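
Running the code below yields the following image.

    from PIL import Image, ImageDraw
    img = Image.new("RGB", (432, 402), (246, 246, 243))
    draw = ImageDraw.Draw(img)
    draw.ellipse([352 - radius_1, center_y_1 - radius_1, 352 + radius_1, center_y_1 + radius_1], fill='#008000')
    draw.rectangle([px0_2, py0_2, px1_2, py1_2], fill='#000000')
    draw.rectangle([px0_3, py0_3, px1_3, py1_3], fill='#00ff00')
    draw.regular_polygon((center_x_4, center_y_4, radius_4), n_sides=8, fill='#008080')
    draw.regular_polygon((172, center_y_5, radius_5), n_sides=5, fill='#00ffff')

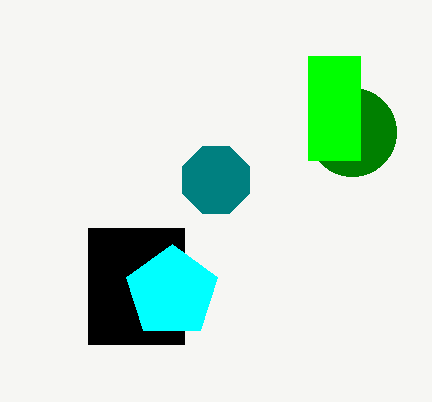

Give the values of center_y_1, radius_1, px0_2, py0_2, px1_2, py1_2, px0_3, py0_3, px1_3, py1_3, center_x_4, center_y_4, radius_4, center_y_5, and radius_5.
center_y_1 = 132
radius_1 = 44
px0_2 = 88
py0_2 = 228
px1_2 = 184
py1_2 = 344
px0_3 = 308
py0_3 = 56
px1_3 = 360
py1_3 = 160
center_x_4 = 216
center_y_4 = 180
radius_4 = 36
center_y_5 = 292
radius_5 = 48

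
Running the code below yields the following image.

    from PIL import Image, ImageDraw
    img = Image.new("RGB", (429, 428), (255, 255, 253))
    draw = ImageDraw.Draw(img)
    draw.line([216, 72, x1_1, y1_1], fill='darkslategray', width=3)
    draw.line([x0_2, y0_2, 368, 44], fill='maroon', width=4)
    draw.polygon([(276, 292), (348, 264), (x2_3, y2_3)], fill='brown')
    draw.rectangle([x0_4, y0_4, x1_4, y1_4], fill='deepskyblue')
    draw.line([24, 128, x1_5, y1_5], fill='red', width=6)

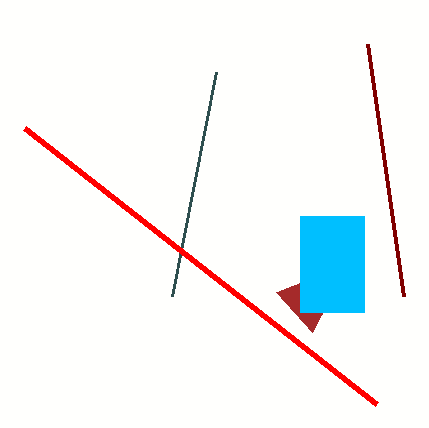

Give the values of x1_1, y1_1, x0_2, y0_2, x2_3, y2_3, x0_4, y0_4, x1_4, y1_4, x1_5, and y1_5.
x1_1 = 172, y1_1 = 296, x0_2 = 404, y0_2 = 296, x2_3 = 312, y2_3 = 332, x0_4 = 300, y0_4 = 216, x1_4 = 364, y1_4 = 312, x1_5 = 376, y1_5 = 404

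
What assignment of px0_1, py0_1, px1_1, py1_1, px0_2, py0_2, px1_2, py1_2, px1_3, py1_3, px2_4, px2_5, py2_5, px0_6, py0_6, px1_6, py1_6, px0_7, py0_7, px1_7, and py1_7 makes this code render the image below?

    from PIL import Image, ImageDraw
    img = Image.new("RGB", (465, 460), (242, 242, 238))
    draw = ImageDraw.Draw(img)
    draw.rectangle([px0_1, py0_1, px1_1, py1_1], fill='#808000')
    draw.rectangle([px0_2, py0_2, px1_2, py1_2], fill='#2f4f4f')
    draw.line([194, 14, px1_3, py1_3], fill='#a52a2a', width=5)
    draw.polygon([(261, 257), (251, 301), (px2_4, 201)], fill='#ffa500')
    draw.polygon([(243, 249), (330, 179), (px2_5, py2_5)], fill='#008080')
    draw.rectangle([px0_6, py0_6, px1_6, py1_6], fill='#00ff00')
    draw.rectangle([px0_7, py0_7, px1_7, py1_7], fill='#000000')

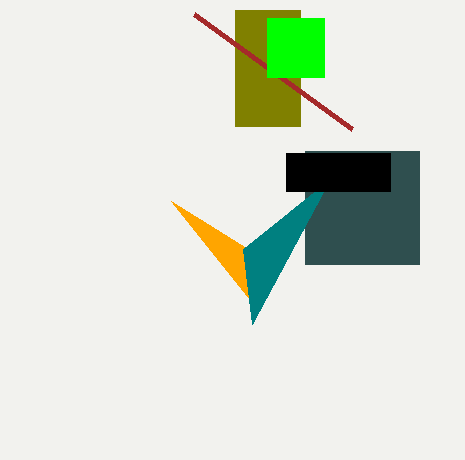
px0_1 = 235, py0_1 = 10, px1_1 = 300, py1_1 = 126, px0_2 = 305, py0_2 = 151, px1_2 = 419, py1_2 = 264, px1_3 = 352, py1_3 = 129, px2_4 = 171, px2_5 = 252, py2_5 = 324, px0_6 = 267, py0_6 = 18, px1_6 = 324, py1_6 = 77, px0_7 = 286, py0_7 = 153, px1_7 = 390, py1_7 = 191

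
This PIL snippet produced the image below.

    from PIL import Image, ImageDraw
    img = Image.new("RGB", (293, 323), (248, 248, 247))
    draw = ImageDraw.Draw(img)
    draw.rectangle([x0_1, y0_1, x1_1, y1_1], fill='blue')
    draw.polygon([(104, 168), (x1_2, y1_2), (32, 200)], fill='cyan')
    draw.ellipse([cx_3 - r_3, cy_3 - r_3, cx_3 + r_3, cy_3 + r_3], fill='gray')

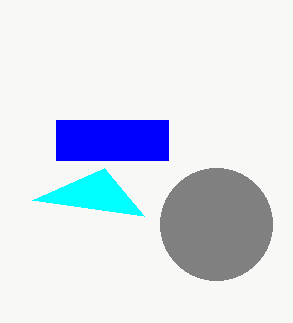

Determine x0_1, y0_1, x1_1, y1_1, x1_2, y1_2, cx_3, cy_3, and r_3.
x0_1 = 56
y0_1 = 120
x1_1 = 168
y1_1 = 160
x1_2 = 144
y1_2 = 216
cx_3 = 216
cy_3 = 224
r_3 = 56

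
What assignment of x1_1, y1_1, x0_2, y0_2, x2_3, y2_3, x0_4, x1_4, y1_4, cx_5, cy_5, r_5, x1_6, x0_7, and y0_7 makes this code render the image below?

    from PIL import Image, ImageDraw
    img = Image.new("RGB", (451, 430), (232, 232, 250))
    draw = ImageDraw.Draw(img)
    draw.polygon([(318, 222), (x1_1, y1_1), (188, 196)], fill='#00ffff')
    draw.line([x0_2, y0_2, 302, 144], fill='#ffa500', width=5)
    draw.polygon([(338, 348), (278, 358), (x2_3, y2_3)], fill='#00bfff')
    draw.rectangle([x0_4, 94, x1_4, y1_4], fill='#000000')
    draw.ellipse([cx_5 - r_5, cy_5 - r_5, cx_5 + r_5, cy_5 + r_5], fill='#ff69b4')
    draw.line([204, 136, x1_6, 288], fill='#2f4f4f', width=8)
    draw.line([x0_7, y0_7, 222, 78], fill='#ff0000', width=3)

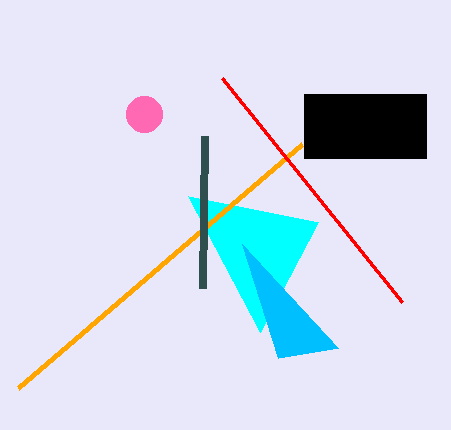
x1_1 = 260
y1_1 = 332
x0_2 = 18
y0_2 = 388
x2_3 = 242
y2_3 = 244
x0_4 = 304
x1_4 = 426
y1_4 = 158
cx_5 = 144
cy_5 = 114
r_5 = 18
x1_6 = 202
x0_7 = 402
y0_7 = 302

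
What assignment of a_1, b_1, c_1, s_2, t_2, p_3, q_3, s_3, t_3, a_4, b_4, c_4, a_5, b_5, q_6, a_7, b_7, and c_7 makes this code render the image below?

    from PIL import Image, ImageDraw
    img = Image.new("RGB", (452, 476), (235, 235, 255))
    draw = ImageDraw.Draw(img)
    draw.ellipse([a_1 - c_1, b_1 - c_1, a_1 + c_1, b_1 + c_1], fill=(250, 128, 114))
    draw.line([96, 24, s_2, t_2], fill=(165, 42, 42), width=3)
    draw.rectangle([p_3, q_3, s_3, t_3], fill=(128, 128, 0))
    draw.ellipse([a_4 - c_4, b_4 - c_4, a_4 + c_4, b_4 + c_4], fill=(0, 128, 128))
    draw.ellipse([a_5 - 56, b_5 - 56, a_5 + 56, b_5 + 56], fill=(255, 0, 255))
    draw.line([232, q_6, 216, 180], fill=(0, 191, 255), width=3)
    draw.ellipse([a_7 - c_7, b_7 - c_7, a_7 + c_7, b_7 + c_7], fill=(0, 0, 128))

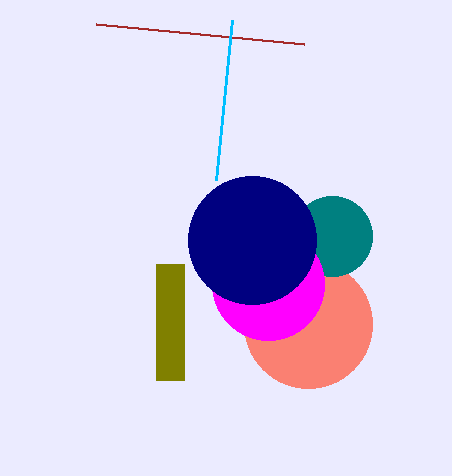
a_1 = 308
b_1 = 324
c_1 = 64
s_2 = 304
t_2 = 44
p_3 = 156
q_3 = 264
s_3 = 184
t_3 = 380
a_4 = 332
b_4 = 236
c_4 = 40
a_5 = 268
b_5 = 284
q_6 = 20
a_7 = 252
b_7 = 240
c_7 = 64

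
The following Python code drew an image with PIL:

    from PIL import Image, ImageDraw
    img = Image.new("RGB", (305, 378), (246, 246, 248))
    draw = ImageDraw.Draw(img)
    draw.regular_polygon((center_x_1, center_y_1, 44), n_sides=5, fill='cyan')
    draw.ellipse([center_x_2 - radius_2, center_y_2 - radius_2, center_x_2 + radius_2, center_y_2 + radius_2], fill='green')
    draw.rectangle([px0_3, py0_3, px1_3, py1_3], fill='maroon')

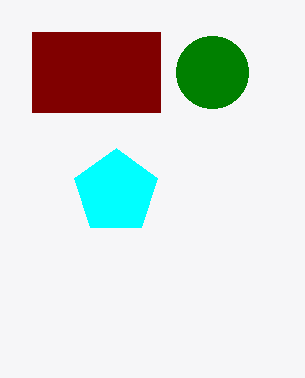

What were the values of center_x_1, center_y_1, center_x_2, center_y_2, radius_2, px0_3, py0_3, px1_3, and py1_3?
center_x_1 = 116, center_y_1 = 192, center_x_2 = 212, center_y_2 = 72, radius_2 = 36, px0_3 = 32, py0_3 = 32, px1_3 = 160, py1_3 = 112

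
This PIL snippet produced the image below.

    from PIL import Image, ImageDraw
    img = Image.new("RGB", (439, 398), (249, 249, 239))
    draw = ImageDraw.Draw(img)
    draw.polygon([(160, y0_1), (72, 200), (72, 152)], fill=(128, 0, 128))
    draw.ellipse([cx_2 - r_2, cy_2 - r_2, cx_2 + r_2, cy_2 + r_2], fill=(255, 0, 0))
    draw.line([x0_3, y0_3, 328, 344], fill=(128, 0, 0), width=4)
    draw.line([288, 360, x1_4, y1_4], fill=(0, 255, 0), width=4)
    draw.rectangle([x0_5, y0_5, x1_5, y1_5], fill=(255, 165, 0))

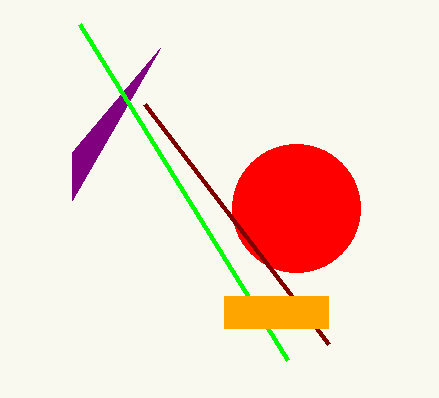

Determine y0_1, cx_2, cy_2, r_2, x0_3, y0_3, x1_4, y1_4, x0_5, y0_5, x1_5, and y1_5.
y0_1 = 48; cx_2 = 296; cy_2 = 208; r_2 = 64; x0_3 = 144; y0_3 = 104; x1_4 = 80; y1_4 = 24; x0_5 = 224; y0_5 = 296; x1_5 = 328; y1_5 = 328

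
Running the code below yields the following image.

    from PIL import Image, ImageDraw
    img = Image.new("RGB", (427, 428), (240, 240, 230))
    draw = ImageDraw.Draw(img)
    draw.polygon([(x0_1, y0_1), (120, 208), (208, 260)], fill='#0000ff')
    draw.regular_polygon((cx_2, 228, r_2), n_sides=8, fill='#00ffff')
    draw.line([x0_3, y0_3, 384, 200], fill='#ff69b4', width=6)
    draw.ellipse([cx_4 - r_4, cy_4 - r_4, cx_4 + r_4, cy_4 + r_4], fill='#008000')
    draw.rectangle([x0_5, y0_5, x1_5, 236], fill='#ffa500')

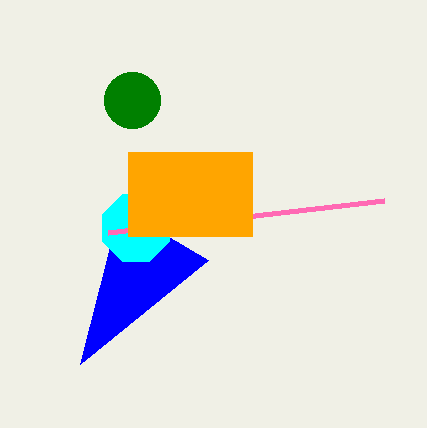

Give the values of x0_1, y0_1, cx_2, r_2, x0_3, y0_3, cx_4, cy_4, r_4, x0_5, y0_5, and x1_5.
x0_1 = 80; y0_1 = 364; cx_2 = 136; r_2 = 36; x0_3 = 108; y0_3 = 232; cx_4 = 132; cy_4 = 100; r_4 = 28; x0_5 = 128; y0_5 = 152; x1_5 = 252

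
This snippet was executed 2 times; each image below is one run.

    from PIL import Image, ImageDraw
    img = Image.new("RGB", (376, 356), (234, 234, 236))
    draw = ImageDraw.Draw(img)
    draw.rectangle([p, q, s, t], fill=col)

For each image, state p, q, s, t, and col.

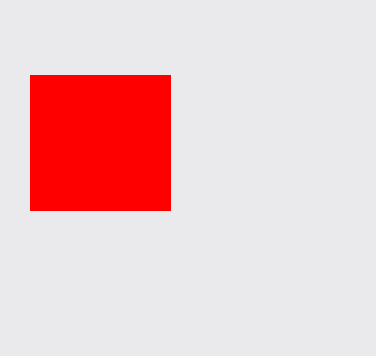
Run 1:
p = 30; q = 75; s = 170; t = 210; col = 'red'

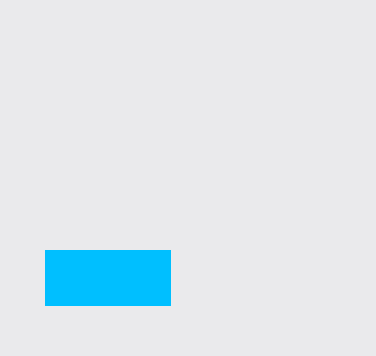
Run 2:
p = 45
q = 250
s = 170
t = 305
col = 'deepskyblue'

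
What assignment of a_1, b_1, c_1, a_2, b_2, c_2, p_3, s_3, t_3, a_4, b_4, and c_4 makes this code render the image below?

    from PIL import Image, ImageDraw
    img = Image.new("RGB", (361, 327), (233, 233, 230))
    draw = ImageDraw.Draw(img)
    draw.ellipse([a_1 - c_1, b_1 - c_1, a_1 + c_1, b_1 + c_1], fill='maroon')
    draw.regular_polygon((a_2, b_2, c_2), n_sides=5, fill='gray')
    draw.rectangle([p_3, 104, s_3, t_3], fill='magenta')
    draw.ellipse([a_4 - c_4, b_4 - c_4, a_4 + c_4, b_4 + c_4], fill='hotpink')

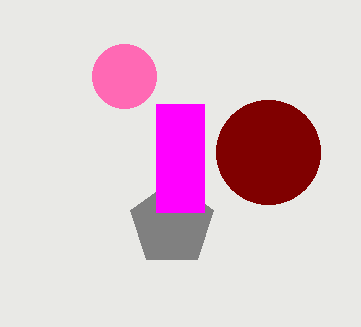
a_1 = 268
b_1 = 152
c_1 = 52
a_2 = 172
b_2 = 224
c_2 = 44
p_3 = 156
s_3 = 204
t_3 = 212
a_4 = 124
b_4 = 76
c_4 = 32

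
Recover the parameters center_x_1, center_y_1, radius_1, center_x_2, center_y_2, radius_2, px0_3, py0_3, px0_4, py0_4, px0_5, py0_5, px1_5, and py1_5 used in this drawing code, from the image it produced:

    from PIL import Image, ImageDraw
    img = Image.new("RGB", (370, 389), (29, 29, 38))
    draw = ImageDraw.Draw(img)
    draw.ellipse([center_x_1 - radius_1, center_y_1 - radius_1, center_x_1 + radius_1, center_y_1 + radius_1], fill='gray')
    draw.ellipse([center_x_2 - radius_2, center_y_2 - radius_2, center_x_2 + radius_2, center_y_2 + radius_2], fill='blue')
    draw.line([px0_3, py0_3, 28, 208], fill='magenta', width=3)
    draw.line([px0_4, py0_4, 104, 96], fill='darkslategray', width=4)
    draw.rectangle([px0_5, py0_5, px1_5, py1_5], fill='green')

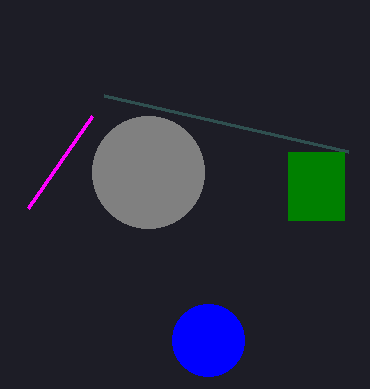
center_x_1 = 148
center_y_1 = 172
radius_1 = 56
center_x_2 = 208
center_y_2 = 340
radius_2 = 36
px0_3 = 92
py0_3 = 116
px0_4 = 348
py0_4 = 152
px0_5 = 288
py0_5 = 152
px1_5 = 344
py1_5 = 220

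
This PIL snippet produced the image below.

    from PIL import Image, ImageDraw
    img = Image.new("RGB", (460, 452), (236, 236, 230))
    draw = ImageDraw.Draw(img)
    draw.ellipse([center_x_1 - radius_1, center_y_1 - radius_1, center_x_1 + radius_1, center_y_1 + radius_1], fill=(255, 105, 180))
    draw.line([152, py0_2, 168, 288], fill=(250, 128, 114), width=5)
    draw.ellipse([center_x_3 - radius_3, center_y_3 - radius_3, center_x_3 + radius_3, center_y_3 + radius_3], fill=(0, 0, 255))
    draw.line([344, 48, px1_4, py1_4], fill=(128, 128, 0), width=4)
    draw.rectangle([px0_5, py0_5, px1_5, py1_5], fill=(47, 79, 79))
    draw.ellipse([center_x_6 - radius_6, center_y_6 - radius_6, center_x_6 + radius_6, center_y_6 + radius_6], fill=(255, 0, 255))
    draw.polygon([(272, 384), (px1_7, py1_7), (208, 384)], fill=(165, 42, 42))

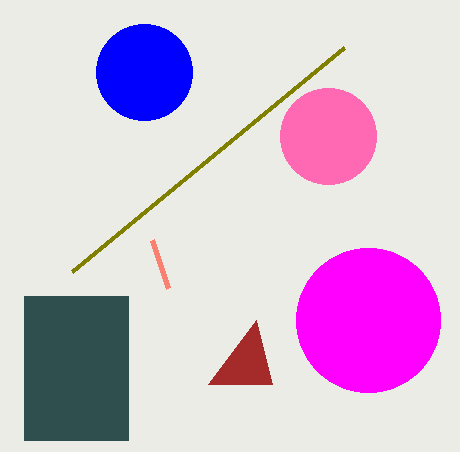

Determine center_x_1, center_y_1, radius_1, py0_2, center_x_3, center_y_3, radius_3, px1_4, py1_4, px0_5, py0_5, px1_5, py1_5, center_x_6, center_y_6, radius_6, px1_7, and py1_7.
center_x_1 = 328; center_y_1 = 136; radius_1 = 48; py0_2 = 240; center_x_3 = 144; center_y_3 = 72; radius_3 = 48; px1_4 = 72; py1_4 = 272; px0_5 = 24; py0_5 = 296; px1_5 = 128; py1_5 = 440; center_x_6 = 368; center_y_6 = 320; radius_6 = 72; px1_7 = 256; py1_7 = 320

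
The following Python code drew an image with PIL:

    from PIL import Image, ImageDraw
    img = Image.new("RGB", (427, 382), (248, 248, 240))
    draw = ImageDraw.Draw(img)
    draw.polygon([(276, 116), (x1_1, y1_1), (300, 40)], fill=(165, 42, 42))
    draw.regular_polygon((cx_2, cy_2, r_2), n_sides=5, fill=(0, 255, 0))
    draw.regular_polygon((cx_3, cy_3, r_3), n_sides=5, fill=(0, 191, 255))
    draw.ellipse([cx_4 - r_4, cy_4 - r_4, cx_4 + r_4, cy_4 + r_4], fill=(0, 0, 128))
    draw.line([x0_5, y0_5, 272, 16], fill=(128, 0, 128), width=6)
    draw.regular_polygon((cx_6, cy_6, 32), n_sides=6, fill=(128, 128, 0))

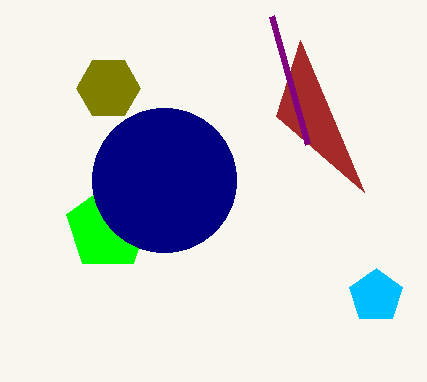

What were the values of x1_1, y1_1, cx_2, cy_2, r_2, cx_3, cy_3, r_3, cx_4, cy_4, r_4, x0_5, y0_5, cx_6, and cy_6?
x1_1 = 364; y1_1 = 192; cx_2 = 108; cy_2 = 228; r_2 = 44; cx_3 = 376; cy_3 = 296; r_3 = 28; cx_4 = 164; cy_4 = 180; r_4 = 72; x0_5 = 308; y0_5 = 144; cx_6 = 108; cy_6 = 88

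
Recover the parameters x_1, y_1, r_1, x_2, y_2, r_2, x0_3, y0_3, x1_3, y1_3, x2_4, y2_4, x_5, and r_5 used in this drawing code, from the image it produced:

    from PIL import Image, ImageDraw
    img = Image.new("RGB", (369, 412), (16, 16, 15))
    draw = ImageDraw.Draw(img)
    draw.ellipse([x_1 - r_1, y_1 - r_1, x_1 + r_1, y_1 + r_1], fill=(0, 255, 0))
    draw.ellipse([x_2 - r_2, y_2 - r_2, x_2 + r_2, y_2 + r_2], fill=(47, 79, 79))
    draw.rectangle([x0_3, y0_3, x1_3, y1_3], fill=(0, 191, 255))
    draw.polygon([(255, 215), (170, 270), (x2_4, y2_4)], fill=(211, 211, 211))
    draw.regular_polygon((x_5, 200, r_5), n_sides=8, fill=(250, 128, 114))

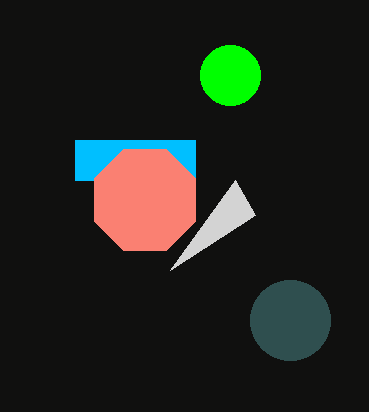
x_1 = 230
y_1 = 75
r_1 = 30
x_2 = 290
y_2 = 320
r_2 = 40
x0_3 = 75
y0_3 = 140
x1_3 = 195
y1_3 = 180
x2_4 = 235
y2_4 = 180
x_5 = 145
r_5 = 55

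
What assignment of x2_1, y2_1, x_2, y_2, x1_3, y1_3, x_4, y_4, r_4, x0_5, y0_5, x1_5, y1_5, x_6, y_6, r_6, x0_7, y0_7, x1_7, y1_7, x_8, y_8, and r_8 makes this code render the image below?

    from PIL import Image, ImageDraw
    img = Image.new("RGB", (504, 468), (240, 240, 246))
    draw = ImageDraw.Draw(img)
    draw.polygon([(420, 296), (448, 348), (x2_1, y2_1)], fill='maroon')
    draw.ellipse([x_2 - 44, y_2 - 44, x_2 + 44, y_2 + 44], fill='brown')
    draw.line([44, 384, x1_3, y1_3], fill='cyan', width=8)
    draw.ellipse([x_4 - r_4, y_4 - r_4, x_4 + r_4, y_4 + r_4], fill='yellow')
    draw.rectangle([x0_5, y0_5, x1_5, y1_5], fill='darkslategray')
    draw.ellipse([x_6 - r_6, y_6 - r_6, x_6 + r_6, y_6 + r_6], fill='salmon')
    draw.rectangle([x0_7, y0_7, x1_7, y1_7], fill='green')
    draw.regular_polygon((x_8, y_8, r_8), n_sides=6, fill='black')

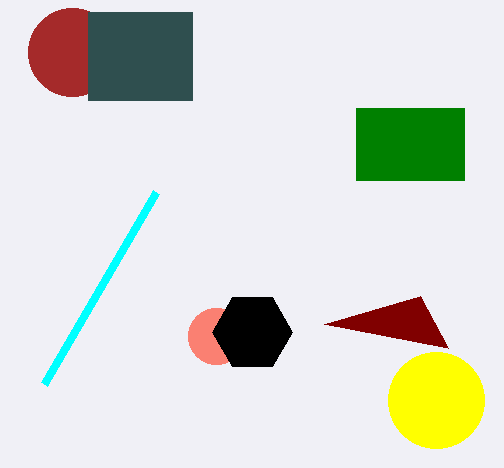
x2_1 = 324
y2_1 = 324
x_2 = 72
y_2 = 52
x1_3 = 156
y1_3 = 192
x_4 = 436
y_4 = 400
r_4 = 48
x0_5 = 88
y0_5 = 12
x1_5 = 192
y1_5 = 100
x_6 = 216
y_6 = 336
r_6 = 28
x0_7 = 356
y0_7 = 108
x1_7 = 464
y1_7 = 180
x_8 = 252
y_8 = 332
r_8 = 40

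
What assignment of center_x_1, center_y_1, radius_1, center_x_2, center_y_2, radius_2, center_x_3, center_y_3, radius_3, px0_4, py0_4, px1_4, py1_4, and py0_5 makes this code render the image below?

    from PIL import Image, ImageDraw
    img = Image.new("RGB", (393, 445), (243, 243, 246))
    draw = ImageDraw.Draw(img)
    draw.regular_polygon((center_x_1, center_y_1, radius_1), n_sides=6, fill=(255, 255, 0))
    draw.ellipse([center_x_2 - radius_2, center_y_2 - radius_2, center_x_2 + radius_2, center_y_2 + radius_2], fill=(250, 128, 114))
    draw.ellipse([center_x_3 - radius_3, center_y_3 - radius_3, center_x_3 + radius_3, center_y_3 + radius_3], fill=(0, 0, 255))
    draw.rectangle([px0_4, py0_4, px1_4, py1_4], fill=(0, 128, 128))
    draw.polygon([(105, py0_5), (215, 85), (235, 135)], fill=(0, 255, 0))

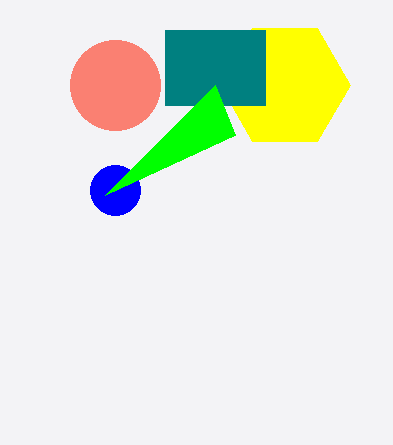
center_x_1 = 285; center_y_1 = 85; radius_1 = 65; center_x_2 = 115; center_y_2 = 85; radius_2 = 45; center_x_3 = 115; center_y_3 = 190; radius_3 = 25; px0_4 = 165; py0_4 = 30; px1_4 = 265; py1_4 = 105; py0_5 = 195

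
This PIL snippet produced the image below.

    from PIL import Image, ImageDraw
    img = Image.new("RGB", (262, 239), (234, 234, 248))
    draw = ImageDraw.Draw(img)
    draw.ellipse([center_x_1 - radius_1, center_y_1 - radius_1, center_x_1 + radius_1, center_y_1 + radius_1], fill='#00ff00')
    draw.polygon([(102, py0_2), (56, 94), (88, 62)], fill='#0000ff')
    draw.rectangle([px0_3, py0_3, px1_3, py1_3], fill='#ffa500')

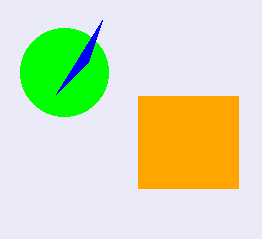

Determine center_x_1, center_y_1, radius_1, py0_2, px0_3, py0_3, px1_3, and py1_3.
center_x_1 = 64, center_y_1 = 72, radius_1 = 44, py0_2 = 20, px0_3 = 138, py0_3 = 96, px1_3 = 238, py1_3 = 188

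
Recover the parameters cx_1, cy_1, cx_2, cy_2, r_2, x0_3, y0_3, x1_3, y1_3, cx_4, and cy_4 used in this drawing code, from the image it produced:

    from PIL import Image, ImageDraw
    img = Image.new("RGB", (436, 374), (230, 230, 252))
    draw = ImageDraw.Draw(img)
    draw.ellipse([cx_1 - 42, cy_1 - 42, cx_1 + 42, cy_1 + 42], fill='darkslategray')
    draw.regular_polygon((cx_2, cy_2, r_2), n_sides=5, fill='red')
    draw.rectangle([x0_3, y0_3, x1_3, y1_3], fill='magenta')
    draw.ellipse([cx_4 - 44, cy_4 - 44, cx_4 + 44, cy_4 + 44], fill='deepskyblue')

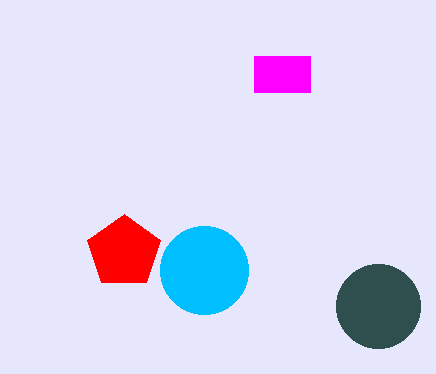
cx_1 = 378, cy_1 = 306, cx_2 = 124, cy_2 = 252, r_2 = 38, x0_3 = 254, y0_3 = 56, x1_3 = 310, y1_3 = 92, cx_4 = 204, cy_4 = 270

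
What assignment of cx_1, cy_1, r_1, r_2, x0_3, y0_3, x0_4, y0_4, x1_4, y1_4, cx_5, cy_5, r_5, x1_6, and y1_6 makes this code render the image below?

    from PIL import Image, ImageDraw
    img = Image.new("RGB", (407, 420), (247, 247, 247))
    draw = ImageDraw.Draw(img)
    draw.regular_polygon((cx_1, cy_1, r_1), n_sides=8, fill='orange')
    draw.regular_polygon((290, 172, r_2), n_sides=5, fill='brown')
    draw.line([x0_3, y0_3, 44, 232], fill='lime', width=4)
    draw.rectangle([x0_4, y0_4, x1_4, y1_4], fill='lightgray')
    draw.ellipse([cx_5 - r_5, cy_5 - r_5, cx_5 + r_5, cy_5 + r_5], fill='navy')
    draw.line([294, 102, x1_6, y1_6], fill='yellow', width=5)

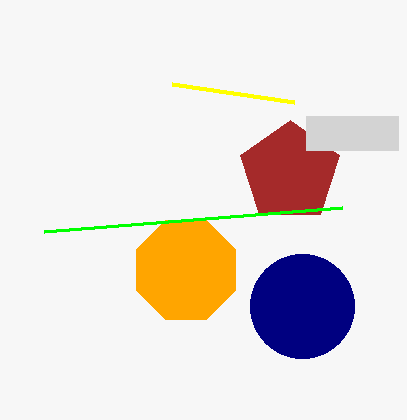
cx_1 = 186
cy_1 = 270
r_1 = 54
r_2 = 52
x0_3 = 342
y0_3 = 208
x0_4 = 306
y0_4 = 116
x1_4 = 398
y1_4 = 150
cx_5 = 302
cy_5 = 306
r_5 = 52
x1_6 = 172
y1_6 = 84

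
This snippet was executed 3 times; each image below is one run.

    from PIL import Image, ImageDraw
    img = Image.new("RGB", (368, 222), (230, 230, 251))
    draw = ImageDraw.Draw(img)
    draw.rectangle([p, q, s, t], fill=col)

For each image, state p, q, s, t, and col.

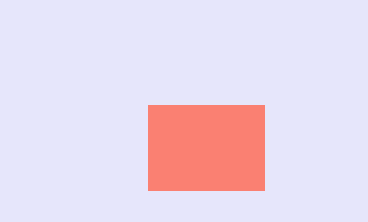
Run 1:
p = 148, q = 105, s = 264, t = 190, col = 'salmon'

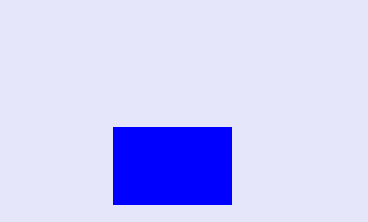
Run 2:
p = 113
q = 127
s = 231
t = 204
col = 'blue'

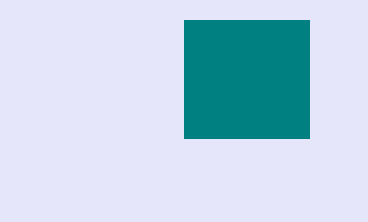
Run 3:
p = 184, q = 20, s = 309, t = 138, col = 'teal'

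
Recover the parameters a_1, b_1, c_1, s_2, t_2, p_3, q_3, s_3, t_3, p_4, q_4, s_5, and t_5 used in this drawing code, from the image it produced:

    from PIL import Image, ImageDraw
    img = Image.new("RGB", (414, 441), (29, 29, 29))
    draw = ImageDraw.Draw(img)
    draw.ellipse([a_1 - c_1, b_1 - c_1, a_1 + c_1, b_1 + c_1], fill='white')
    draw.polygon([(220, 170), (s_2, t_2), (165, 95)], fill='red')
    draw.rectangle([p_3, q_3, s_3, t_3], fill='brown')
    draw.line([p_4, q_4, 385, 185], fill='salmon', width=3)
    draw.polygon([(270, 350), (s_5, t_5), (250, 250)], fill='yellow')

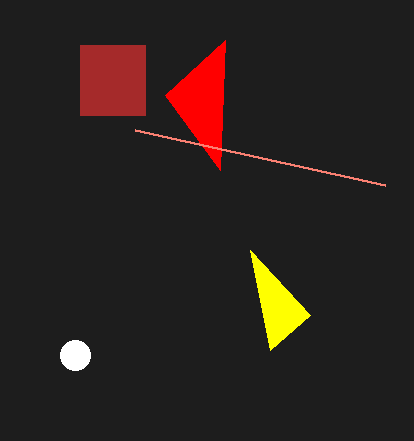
a_1 = 75
b_1 = 355
c_1 = 15
s_2 = 225
t_2 = 40
p_3 = 80
q_3 = 45
s_3 = 145
t_3 = 115
p_4 = 135
q_4 = 130
s_5 = 310
t_5 = 315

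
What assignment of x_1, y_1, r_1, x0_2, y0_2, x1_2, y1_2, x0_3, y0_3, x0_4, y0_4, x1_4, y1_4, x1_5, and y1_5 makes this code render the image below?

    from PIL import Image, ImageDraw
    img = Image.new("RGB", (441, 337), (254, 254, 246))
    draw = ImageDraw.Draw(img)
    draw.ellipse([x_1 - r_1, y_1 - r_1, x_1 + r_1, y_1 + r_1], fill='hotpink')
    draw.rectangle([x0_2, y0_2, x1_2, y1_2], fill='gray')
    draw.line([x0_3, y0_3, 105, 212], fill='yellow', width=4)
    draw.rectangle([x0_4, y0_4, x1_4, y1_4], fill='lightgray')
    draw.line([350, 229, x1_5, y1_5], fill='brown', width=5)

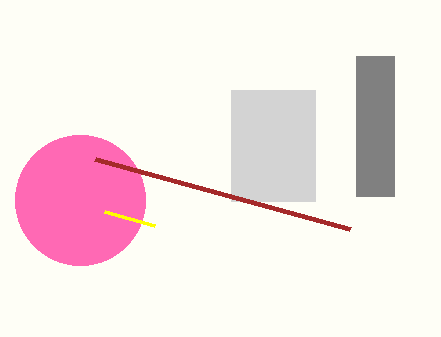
x_1 = 80; y_1 = 200; r_1 = 65; x0_2 = 356; y0_2 = 56; x1_2 = 394; y1_2 = 196; x0_3 = 155; y0_3 = 226; x0_4 = 231; y0_4 = 90; x1_4 = 315; y1_4 = 201; x1_5 = 95; y1_5 = 159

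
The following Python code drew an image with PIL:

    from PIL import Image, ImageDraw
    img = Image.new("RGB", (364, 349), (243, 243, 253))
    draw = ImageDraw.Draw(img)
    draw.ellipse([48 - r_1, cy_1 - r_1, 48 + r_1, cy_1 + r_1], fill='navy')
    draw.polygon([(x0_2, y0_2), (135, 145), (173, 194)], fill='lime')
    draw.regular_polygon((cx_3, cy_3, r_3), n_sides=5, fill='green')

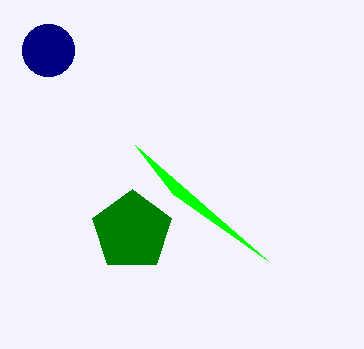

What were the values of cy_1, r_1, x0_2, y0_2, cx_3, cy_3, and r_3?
cy_1 = 50
r_1 = 26
x0_2 = 267
y0_2 = 260
cx_3 = 132
cy_3 = 231
r_3 = 42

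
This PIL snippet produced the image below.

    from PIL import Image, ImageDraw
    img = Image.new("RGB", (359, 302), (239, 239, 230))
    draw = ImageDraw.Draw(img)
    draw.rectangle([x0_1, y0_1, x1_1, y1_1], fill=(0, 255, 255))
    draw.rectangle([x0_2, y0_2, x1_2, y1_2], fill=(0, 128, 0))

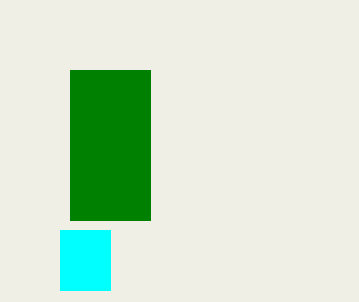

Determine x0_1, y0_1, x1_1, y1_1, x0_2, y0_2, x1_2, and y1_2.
x0_1 = 60
y0_1 = 230
x1_1 = 110
y1_1 = 290
x0_2 = 70
y0_2 = 70
x1_2 = 150
y1_2 = 220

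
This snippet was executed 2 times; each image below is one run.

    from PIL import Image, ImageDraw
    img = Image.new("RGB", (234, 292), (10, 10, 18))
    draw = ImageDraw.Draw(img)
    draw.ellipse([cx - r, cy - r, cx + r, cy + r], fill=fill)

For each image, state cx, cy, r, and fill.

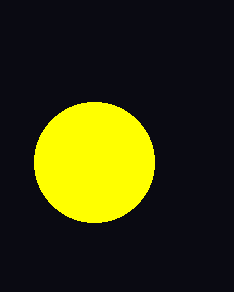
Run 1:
cx = 94; cy = 162; r = 60; fill = 'yellow'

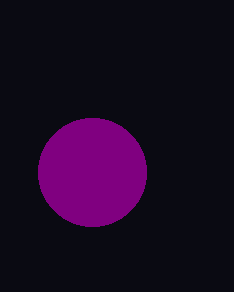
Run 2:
cx = 92; cy = 172; r = 54; fill = 'purple'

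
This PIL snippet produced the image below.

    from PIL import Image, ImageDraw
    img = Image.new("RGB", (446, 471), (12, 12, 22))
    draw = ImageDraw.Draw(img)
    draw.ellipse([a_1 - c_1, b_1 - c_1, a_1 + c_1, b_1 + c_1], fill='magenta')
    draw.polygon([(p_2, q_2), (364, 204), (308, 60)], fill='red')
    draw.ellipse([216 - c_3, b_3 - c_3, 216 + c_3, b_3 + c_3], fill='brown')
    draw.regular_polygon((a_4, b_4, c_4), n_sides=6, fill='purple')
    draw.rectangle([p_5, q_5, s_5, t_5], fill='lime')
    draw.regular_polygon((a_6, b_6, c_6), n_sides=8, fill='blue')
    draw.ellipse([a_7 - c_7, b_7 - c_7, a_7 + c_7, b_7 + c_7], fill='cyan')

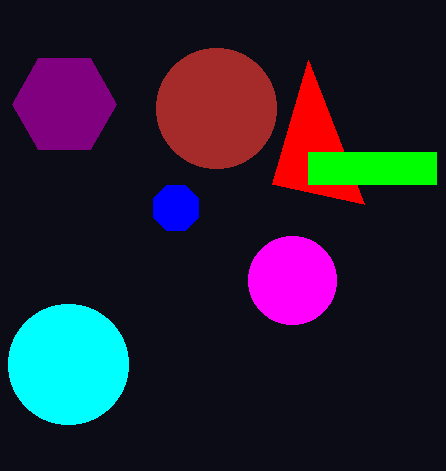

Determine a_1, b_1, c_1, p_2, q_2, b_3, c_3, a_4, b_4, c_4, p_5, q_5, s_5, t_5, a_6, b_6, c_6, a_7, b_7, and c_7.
a_1 = 292; b_1 = 280; c_1 = 44; p_2 = 272; q_2 = 184; b_3 = 108; c_3 = 60; a_4 = 64; b_4 = 104; c_4 = 52; p_5 = 308; q_5 = 152; s_5 = 436; t_5 = 184; a_6 = 176; b_6 = 208; c_6 = 24; a_7 = 68; b_7 = 364; c_7 = 60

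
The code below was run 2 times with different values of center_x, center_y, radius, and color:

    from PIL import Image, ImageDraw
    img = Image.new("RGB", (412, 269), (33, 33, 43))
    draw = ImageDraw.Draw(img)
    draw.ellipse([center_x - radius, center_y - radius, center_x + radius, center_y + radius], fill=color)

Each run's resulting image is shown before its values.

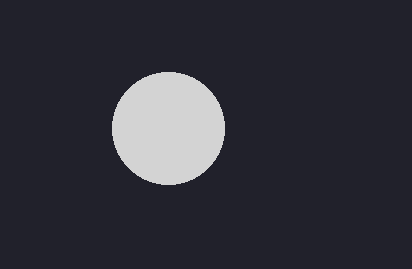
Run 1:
center_x = 168
center_y = 128
radius = 56
color = 'lightgray'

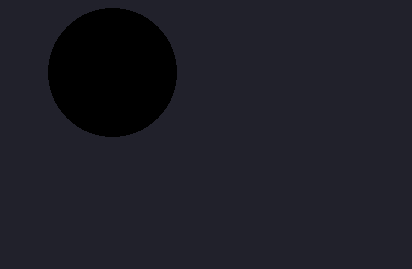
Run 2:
center_x = 112; center_y = 72; radius = 64; color = 'black'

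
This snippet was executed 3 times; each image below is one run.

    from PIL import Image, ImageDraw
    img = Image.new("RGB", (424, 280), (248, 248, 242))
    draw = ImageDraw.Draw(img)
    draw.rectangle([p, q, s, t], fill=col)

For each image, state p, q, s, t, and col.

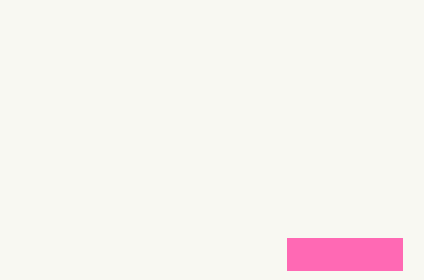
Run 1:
p = 287
q = 238
s = 402
t = 270
col = 'hotpink'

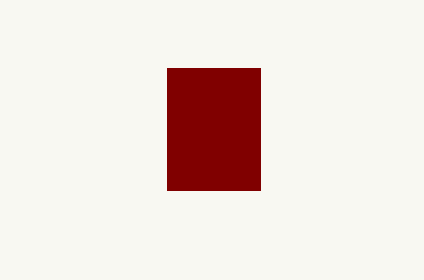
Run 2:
p = 167; q = 68; s = 260; t = 190; col = 'maroon'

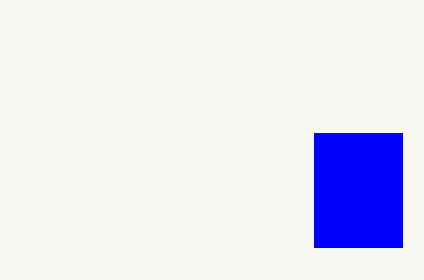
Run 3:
p = 314
q = 133
s = 402
t = 247
col = 'blue'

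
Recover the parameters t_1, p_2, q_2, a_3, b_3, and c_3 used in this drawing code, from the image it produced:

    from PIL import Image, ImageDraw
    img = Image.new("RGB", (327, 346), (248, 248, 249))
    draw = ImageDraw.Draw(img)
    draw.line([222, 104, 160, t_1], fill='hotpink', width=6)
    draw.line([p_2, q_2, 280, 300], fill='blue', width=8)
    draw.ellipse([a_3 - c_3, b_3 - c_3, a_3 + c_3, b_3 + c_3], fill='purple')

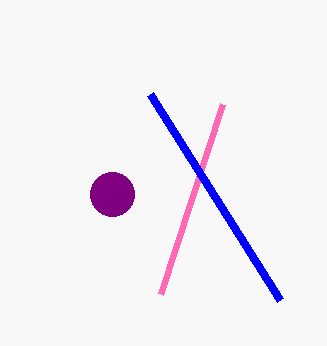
t_1 = 294
p_2 = 150
q_2 = 94
a_3 = 112
b_3 = 194
c_3 = 22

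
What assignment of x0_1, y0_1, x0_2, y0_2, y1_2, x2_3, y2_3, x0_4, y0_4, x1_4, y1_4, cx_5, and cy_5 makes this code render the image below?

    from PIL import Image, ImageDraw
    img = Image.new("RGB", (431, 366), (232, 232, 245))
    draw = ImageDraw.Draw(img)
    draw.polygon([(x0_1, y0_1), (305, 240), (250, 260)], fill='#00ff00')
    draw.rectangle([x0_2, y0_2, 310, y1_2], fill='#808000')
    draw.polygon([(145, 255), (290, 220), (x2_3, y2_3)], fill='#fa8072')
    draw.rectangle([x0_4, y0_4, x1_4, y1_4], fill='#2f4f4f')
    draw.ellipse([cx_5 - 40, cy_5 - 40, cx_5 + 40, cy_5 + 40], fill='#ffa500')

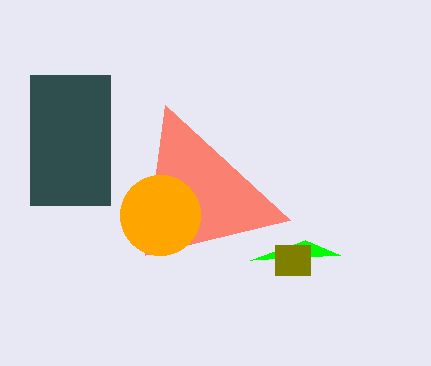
x0_1 = 340, y0_1 = 255, x0_2 = 275, y0_2 = 245, y1_2 = 275, x2_3 = 165, y2_3 = 105, x0_4 = 30, y0_4 = 75, x1_4 = 110, y1_4 = 205, cx_5 = 160, cy_5 = 215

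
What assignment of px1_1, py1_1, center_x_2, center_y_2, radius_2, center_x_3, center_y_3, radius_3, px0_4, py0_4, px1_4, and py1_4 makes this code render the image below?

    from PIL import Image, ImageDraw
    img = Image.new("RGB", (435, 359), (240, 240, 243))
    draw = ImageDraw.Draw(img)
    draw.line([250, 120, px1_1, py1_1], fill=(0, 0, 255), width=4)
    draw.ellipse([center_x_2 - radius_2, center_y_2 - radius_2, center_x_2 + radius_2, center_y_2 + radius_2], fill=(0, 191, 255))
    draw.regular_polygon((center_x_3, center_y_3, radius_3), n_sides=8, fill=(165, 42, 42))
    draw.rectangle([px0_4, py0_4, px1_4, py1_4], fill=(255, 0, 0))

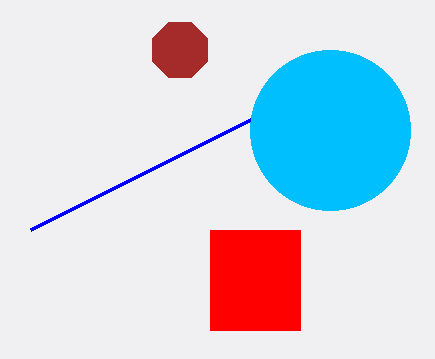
px1_1 = 30
py1_1 = 230
center_x_2 = 330
center_y_2 = 130
radius_2 = 80
center_x_3 = 180
center_y_3 = 50
radius_3 = 30
px0_4 = 210
py0_4 = 230
px1_4 = 300
py1_4 = 330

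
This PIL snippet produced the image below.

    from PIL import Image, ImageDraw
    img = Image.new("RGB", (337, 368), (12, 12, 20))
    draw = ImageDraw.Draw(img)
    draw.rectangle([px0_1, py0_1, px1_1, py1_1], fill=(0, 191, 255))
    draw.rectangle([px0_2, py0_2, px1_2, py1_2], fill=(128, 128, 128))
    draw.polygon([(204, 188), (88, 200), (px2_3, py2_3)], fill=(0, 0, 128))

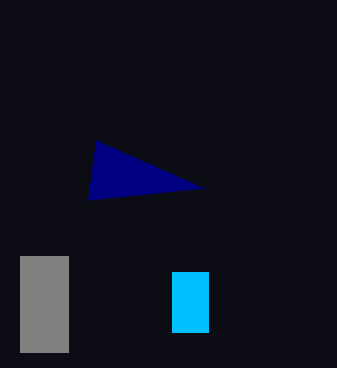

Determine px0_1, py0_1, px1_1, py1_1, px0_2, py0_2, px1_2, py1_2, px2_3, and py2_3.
px0_1 = 172; py0_1 = 272; px1_1 = 208; py1_1 = 332; px0_2 = 20; py0_2 = 256; px1_2 = 68; py1_2 = 352; px2_3 = 96; py2_3 = 140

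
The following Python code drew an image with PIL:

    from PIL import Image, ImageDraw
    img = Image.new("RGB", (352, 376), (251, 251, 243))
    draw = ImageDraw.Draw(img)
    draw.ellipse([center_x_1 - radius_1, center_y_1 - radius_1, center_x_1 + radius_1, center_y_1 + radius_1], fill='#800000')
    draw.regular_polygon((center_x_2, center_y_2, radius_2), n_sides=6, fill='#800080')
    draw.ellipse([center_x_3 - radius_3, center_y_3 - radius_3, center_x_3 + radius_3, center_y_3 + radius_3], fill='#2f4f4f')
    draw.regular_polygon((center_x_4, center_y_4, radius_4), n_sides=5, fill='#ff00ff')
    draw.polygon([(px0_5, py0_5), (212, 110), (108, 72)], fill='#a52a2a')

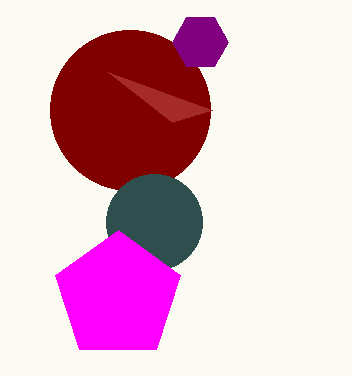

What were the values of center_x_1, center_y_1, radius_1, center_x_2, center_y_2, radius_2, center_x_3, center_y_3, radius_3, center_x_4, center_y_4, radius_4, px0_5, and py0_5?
center_x_1 = 130; center_y_1 = 110; radius_1 = 80; center_x_2 = 200; center_y_2 = 42; radius_2 = 28; center_x_3 = 154; center_y_3 = 222; radius_3 = 48; center_x_4 = 118; center_y_4 = 296; radius_4 = 66; px0_5 = 172; py0_5 = 122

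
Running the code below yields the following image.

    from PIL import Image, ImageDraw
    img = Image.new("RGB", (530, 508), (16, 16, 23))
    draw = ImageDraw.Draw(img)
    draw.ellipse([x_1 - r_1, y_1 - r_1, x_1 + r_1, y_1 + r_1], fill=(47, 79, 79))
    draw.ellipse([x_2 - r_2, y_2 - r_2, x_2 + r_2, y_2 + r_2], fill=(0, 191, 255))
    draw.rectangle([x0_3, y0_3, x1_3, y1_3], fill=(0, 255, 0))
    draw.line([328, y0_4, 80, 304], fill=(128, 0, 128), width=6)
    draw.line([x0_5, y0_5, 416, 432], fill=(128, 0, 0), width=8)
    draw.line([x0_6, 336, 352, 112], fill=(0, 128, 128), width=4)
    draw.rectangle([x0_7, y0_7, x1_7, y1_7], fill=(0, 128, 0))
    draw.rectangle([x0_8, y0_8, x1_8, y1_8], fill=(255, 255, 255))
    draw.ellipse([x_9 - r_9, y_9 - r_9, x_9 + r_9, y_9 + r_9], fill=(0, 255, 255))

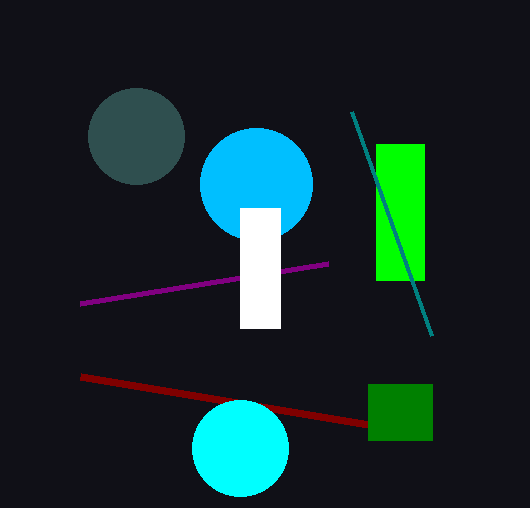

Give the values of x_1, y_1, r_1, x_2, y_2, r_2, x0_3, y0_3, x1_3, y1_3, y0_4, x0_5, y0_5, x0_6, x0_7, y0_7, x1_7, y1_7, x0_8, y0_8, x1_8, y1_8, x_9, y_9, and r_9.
x_1 = 136; y_1 = 136; r_1 = 48; x_2 = 256; y_2 = 184; r_2 = 56; x0_3 = 376; y0_3 = 144; x1_3 = 424; y1_3 = 280; y0_4 = 264; x0_5 = 80; y0_5 = 376; x0_6 = 432; x0_7 = 368; y0_7 = 384; x1_7 = 432; y1_7 = 440; x0_8 = 240; y0_8 = 208; x1_8 = 280; y1_8 = 328; x_9 = 240; y_9 = 448; r_9 = 48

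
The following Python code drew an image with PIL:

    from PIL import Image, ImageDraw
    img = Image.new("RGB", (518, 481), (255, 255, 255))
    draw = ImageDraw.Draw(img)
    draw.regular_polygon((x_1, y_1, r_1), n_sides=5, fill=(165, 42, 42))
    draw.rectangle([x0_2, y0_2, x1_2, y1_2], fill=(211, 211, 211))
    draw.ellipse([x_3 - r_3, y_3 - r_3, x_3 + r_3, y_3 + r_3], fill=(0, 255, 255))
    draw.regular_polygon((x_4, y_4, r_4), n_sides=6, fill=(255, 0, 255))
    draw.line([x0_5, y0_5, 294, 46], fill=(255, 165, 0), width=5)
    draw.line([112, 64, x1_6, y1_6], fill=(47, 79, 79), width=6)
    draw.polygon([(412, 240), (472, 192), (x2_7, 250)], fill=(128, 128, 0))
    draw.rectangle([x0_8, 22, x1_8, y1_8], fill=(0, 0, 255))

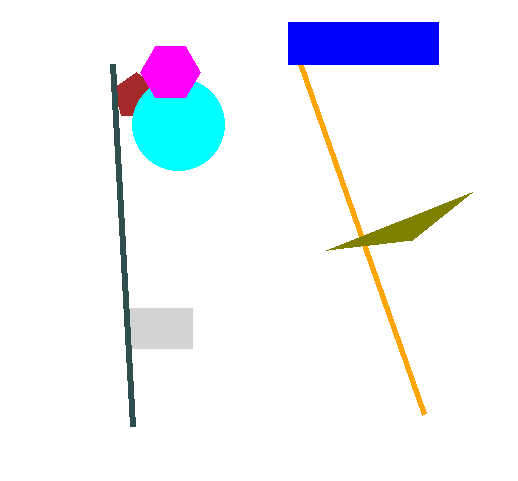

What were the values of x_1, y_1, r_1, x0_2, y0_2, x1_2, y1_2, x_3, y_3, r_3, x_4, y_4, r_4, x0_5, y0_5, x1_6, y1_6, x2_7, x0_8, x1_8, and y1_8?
x_1 = 136
y_1 = 96
r_1 = 24
x0_2 = 130
y0_2 = 308
x1_2 = 192
y1_2 = 348
x_3 = 178
y_3 = 124
r_3 = 46
x_4 = 170
y_4 = 72
r_4 = 30
x0_5 = 424
y0_5 = 414
x1_6 = 132
y1_6 = 426
x2_7 = 326
x0_8 = 288
x1_8 = 438
y1_8 = 64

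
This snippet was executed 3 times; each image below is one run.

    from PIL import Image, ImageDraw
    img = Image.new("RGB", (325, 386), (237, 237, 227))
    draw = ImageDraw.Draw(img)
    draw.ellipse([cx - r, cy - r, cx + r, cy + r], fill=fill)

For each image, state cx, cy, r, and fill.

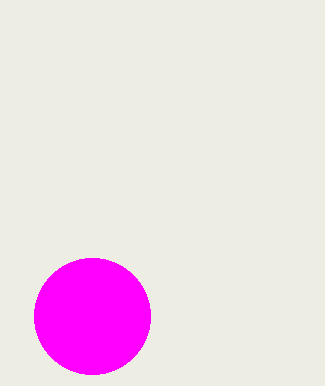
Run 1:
cx = 92, cy = 316, r = 58, fill = 'magenta'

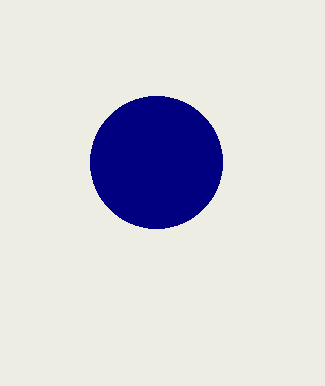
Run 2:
cx = 156, cy = 162, r = 66, fill = 'navy'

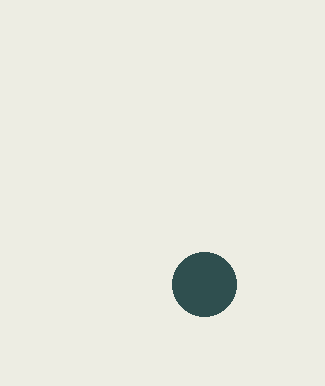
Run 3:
cx = 204; cy = 284; r = 32; fill = 'darkslategray'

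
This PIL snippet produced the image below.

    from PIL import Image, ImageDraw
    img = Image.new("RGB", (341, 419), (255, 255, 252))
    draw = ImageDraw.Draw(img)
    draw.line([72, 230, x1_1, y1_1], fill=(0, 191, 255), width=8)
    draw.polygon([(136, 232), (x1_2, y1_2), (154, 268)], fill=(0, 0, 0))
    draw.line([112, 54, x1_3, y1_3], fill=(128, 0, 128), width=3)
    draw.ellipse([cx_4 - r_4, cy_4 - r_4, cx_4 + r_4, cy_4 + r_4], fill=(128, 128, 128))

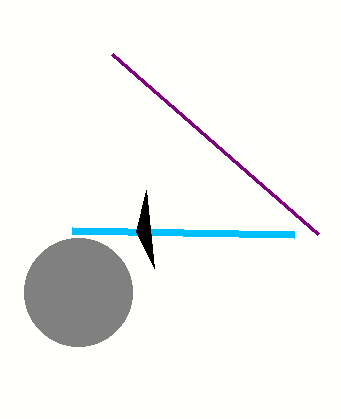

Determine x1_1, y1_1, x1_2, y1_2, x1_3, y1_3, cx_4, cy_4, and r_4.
x1_1 = 294
y1_1 = 234
x1_2 = 146
y1_2 = 190
x1_3 = 318
y1_3 = 234
cx_4 = 78
cy_4 = 292
r_4 = 54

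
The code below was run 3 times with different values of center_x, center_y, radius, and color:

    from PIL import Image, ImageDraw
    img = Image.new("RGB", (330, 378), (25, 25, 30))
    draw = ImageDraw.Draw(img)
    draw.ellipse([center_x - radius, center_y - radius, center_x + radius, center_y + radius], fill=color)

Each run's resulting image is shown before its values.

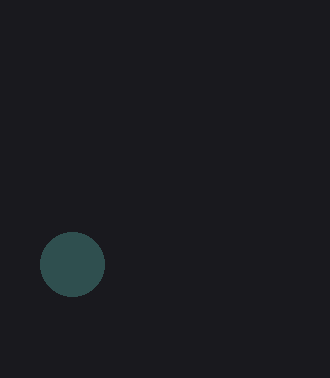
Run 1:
center_x = 72; center_y = 264; radius = 32; color = 'darkslategray'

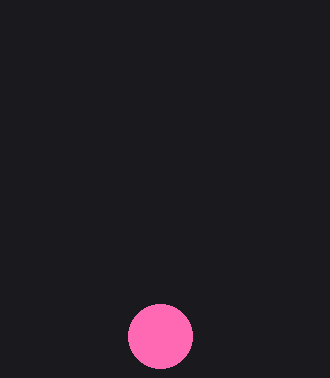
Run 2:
center_x = 160; center_y = 336; radius = 32; color = 'hotpink'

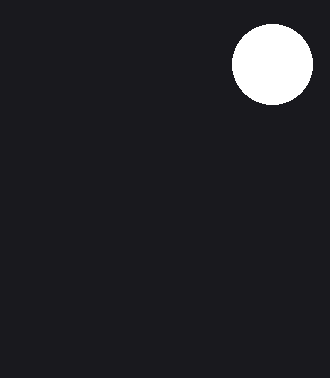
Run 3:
center_x = 272
center_y = 64
radius = 40
color = 'white'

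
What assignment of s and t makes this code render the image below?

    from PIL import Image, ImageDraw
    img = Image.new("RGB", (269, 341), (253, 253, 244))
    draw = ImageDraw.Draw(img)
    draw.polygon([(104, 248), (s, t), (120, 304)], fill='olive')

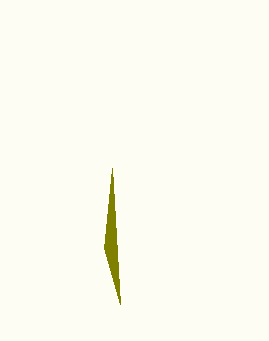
s = 112
t = 168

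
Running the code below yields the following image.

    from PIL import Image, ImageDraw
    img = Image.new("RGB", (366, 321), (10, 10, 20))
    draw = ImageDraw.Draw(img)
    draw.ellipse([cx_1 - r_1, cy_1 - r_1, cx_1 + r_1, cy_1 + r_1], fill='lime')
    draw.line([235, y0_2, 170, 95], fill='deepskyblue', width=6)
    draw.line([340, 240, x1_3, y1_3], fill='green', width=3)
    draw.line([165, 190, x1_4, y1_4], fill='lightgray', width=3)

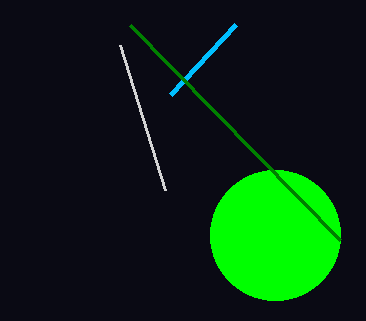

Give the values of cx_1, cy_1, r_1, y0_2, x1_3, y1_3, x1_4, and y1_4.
cx_1 = 275
cy_1 = 235
r_1 = 65
y0_2 = 25
x1_3 = 130
y1_3 = 25
x1_4 = 120
y1_4 = 45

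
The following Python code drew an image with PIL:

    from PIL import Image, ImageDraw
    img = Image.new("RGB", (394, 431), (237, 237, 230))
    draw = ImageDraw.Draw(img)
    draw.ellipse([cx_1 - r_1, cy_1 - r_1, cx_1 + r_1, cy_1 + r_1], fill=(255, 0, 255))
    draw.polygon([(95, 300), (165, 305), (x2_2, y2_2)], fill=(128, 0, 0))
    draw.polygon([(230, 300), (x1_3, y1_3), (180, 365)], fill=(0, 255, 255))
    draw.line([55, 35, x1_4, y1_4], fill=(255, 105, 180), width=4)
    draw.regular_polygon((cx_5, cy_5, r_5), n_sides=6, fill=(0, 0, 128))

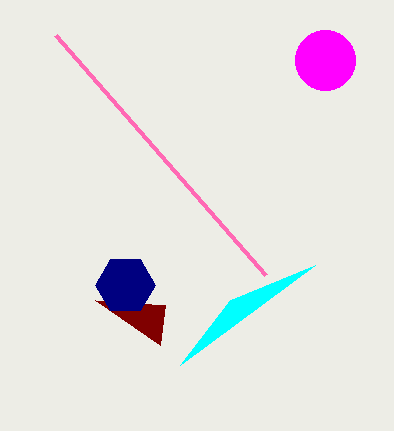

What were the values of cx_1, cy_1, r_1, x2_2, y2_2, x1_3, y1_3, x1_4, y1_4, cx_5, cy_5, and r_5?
cx_1 = 325
cy_1 = 60
r_1 = 30
x2_2 = 160
y2_2 = 345
x1_3 = 315
y1_3 = 265
x1_4 = 265
y1_4 = 275
cx_5 = 125
cy_5 = 285
r_5 = 30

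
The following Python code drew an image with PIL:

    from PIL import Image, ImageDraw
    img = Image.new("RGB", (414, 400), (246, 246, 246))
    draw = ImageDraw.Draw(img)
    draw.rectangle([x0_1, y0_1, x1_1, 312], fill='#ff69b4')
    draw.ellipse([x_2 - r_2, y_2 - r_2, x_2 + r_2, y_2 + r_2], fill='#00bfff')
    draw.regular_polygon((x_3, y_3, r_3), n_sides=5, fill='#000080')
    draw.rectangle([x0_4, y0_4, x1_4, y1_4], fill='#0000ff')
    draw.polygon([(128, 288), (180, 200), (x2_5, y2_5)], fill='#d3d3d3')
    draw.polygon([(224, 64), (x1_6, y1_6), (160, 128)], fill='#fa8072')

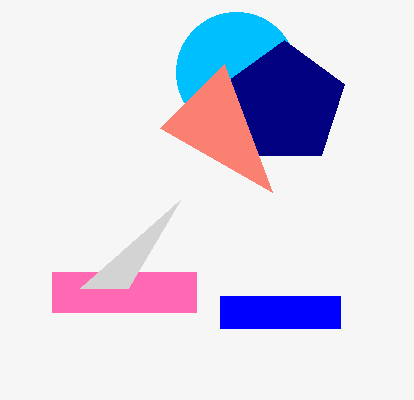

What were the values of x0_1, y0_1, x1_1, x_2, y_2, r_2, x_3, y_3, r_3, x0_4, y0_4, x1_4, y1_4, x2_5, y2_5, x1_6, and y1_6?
x0_1 = 52, y0_1 = 272, x1_1 = 196, x_2 = 236, y_2 = 72, r_2 = 60, x_3 = 284, y_3 = 104, r_3 = 64, x0_4 = 220, y0_4 = 296, x1_4 = 340, y1_4 = 328, x2_5 = 80, y2_5 = 288, x1_6 = 272, y1_6 = 192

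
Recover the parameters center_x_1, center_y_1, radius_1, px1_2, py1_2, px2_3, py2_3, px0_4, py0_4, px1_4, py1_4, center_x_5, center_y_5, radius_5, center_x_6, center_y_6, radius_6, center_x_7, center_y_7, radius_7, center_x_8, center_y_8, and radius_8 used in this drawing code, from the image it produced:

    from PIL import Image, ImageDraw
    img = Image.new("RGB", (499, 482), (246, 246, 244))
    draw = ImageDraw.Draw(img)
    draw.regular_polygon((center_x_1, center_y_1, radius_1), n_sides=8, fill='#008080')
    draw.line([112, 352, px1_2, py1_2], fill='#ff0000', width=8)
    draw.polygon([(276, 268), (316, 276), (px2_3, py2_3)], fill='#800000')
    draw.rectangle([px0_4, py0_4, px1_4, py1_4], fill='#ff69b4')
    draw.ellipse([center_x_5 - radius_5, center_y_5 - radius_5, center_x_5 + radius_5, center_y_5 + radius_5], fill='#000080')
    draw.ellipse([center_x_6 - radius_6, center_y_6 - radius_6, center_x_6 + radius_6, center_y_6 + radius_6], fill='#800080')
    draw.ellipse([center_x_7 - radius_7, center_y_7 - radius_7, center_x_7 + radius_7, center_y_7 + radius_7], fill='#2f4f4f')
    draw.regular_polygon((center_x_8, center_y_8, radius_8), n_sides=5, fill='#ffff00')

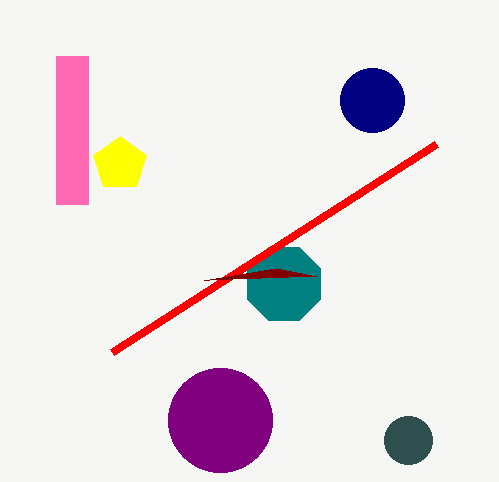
center_x_1 = 284, center_y_1 = 284, radius_1 = 40, px1_2 = 436, py1_2 = 144, px2_3 = 204, py2_3 = 280, px0_4 = 56, py0_4 = 56, px1_4 = 88, py1_4 = 204, center_x_5 = 372, center_y_5 = 100, radius_5 = 32, center_x_6 = 220, center_y_6 = 420, radius_6 = 52, center_x_7 = 408, center_y_7 = 440, radius_7 = 24, center_x_8 = 120, center_y_8 = 164, radius_8 = 28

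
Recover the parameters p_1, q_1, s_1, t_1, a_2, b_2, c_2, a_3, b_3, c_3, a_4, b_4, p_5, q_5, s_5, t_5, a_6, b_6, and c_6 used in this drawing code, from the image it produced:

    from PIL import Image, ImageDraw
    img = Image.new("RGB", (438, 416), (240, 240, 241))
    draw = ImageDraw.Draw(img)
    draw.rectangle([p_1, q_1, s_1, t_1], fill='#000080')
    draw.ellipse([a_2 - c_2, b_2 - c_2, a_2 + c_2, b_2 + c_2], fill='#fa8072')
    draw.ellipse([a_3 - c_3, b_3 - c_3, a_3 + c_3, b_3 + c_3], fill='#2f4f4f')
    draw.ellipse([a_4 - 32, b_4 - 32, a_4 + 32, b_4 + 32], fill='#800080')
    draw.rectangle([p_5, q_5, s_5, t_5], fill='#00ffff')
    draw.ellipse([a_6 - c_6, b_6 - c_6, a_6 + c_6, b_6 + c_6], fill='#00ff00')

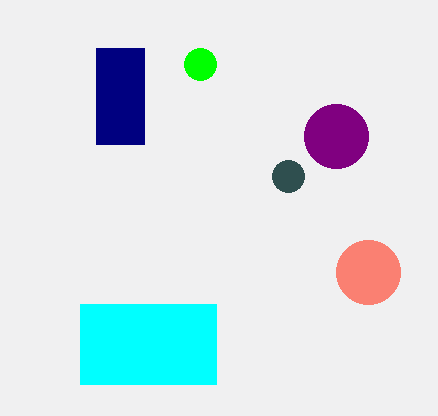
p_1 = 96, q_1 = 48, s_1 = 144, t_1 = 144, a_2 = 368, b_2 = 272, c_2 = 32, a_3 = 288, b_3 = 176, c_3 = 16, a_4 = 336, b_4 = 136, p_5 = 80, q_5 = 304, s_5 = 216, t_5 = 384, a_6 = 200, b_6 = 64, c_6 = 16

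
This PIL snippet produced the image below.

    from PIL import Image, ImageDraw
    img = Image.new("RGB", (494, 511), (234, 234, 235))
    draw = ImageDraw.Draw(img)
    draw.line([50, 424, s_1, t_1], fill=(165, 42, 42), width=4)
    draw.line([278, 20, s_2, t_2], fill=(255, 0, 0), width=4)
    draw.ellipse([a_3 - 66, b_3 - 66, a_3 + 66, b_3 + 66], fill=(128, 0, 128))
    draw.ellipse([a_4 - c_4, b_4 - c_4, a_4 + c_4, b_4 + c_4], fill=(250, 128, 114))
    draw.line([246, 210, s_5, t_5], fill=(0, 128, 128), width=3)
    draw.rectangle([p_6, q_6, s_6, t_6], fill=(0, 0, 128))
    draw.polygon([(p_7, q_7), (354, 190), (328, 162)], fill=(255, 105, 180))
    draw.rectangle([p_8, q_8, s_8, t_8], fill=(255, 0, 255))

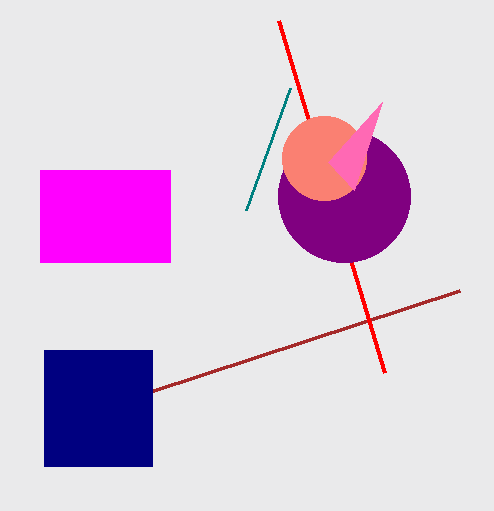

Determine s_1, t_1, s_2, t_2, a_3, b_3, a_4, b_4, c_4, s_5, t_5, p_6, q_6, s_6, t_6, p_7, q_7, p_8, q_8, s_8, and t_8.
s_1 = 460; t_1 = 290; s_2 = 384; t_2 = 372; a_3 = 344; b_3 = 196; a_4 = 324; b_4 = 158; c_4 = 42; s_5 = 290; t_5 = 88; p_6 = 44; q_6 = 350; s_6 = 152; t_6 = 466; p_7 = 382; q_7 = 102; p_8 = 40; q_8 = 170; s_8 = 170; t_8 = 262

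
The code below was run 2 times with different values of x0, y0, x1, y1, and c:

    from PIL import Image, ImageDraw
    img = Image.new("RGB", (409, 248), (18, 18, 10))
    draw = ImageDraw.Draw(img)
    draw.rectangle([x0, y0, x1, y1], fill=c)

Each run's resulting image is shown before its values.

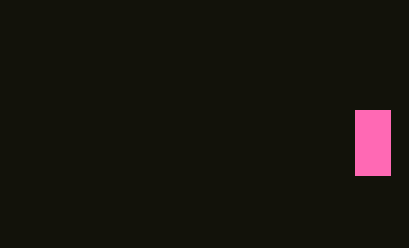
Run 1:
x0 = 355, y0 = 110, x1 = 390, y1 = 175, c = 'hotpink'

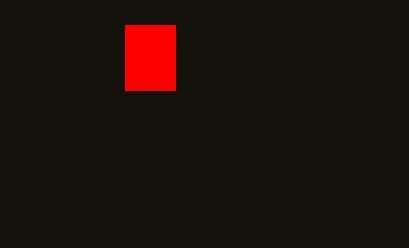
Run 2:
x0 = 125
y0 = 25
x1 = 175
y1 = 90
c = 'red'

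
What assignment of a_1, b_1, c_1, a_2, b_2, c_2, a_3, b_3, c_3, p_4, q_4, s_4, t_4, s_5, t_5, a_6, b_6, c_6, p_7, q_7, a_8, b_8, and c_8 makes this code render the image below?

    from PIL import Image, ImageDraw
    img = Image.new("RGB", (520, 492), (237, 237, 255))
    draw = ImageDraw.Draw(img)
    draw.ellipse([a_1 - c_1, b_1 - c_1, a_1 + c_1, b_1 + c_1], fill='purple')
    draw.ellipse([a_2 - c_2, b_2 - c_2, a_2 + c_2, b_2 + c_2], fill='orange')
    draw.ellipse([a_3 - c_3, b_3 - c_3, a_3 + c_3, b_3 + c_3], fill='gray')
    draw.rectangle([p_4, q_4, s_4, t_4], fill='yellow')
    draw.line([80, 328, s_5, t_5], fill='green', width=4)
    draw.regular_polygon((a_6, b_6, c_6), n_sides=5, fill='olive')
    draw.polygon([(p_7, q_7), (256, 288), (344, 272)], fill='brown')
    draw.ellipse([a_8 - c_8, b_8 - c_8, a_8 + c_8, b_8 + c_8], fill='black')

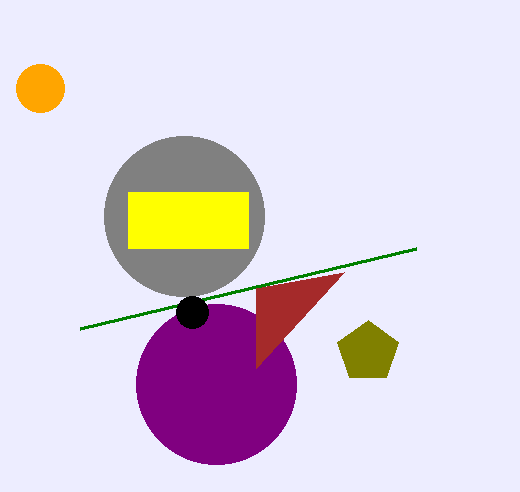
a_1 = 216; b_1 = 384; c_1 = 80; a_2 = 40; b_2 = 88; c_2 = 24; a_3 = 184; b_3 = 216; c_3 = 80; p_4 = 128; q_4 = 192; s_4 = 248; t_4 = 248; s_5 = 416; t_5 = 248; a_6 = 368; b_6 = 352; c_6 = 32; p_7 = 256; q_7 = 368; a_8 = 192; b_8 = 312; c_8 = 16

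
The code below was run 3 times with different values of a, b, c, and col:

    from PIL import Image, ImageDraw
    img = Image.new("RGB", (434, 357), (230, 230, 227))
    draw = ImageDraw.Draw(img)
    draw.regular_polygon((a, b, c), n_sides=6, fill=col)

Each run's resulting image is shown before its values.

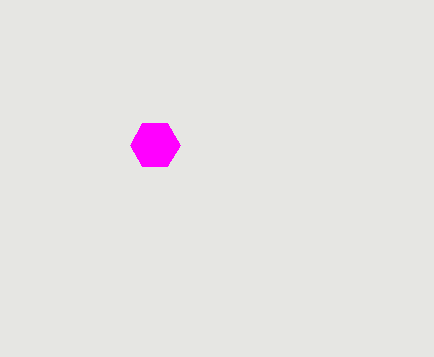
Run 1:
a = 155; b = 145; c = 25; col = 'magenta'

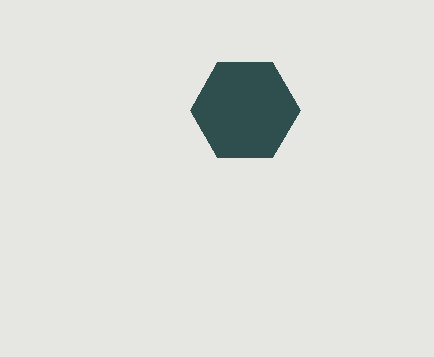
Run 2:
a = 245
b = 110
c = 55
col = 'darkslategray'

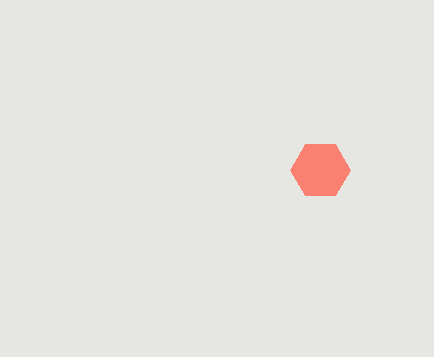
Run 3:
a = 320
b = 170
c = 30
col = 'salmon'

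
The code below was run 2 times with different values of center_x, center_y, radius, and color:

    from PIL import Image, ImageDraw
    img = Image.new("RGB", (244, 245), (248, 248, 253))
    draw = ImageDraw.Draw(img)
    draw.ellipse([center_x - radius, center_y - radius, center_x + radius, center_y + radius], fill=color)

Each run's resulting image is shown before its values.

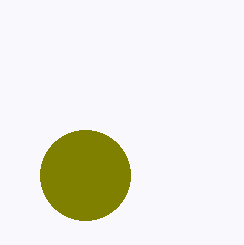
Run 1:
center_x = 85; center_y = 175; radius = 45; color = 'olive'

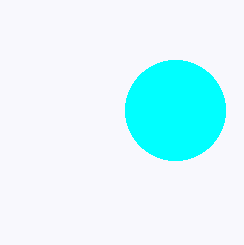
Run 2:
center_x = 175, center_y = 110, radius = 50, color = 'cyan'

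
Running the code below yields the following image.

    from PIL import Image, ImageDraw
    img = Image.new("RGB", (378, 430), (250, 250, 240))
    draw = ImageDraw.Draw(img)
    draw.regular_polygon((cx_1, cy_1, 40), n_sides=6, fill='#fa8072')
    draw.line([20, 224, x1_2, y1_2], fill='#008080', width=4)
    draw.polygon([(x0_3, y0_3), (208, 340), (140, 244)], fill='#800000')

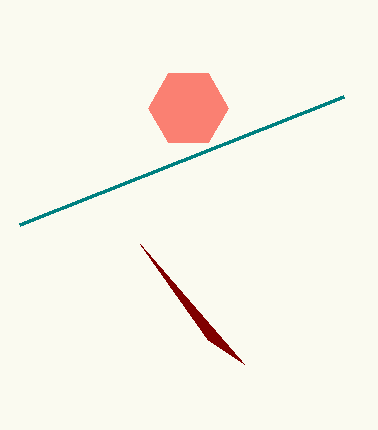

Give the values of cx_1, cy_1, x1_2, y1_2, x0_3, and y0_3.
cx_1 = 188, cy_1 = 108, x1_2 = 344, y1_2 = 96, x0_3 = 244, y0_3 = 364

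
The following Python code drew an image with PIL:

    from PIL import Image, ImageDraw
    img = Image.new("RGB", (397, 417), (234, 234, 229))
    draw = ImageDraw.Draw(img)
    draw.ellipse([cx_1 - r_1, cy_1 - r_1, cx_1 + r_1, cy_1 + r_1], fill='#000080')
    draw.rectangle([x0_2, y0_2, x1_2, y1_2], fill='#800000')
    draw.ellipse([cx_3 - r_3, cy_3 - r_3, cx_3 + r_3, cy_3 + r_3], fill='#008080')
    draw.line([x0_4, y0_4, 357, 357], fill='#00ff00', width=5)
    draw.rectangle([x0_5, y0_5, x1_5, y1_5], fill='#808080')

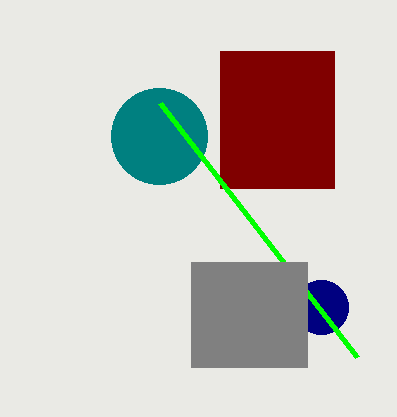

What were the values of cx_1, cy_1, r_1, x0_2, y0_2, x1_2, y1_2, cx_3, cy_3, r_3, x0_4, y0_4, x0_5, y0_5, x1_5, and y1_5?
cx_1 = 321, cy_1 = 307, r_1 = 27, x0_2 = 220, y0_2 = 51, x1_2 = 334, y1_2 = 188, cx_3 = 159, cy_3 = 136, r_3 = 48, x0_4 = 160, y0_4 = 103, x0_5 = 191, y0_5 = 262, x1_5 = 307, y1_5 = 367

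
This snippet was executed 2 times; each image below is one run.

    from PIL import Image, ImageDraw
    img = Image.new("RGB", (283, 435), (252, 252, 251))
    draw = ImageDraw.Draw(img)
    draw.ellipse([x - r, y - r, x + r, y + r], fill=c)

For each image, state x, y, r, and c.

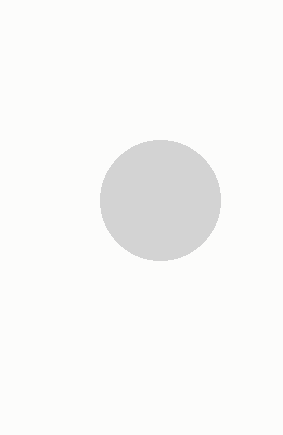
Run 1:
x = 160, y = 200, r = 60, c = 'lightgray'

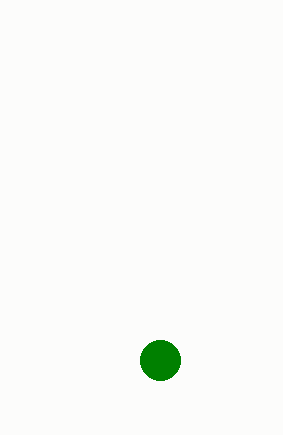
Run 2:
x = 160; y = 360; r = 20; c = 'green'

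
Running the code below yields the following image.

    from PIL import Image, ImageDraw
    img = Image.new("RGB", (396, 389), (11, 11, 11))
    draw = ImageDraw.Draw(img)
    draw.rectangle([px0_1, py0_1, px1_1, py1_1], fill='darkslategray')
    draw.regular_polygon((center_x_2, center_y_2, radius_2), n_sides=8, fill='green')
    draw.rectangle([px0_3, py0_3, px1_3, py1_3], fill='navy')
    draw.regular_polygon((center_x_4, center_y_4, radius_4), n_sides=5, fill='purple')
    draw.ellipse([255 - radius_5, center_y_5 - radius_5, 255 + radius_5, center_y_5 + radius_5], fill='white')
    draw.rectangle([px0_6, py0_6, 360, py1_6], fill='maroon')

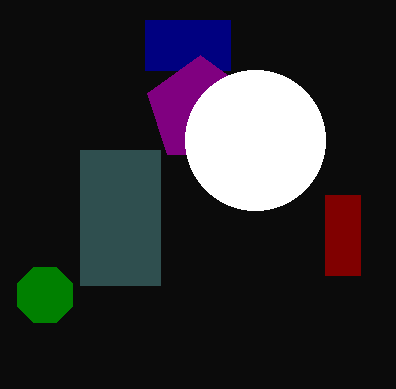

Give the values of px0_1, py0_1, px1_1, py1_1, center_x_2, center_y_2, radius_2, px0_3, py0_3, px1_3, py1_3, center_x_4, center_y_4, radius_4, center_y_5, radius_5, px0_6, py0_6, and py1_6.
px0_1 = 80; py0_1 = 150; px1_1 = 160; py1_1 = 285; center_x_2 = 45; center_y_2 = 295; radius_2 = 30; px0_3 = 145; py0_3 = 20; px1_3 = 230; py1_3 = 70; center_x_4 = 200; center_y_4 = 110; radius_4 = 55; center_y_5 = 140; radius_5 = 70; px0_6 = 325; py0_6 = 195; py1_6 = 275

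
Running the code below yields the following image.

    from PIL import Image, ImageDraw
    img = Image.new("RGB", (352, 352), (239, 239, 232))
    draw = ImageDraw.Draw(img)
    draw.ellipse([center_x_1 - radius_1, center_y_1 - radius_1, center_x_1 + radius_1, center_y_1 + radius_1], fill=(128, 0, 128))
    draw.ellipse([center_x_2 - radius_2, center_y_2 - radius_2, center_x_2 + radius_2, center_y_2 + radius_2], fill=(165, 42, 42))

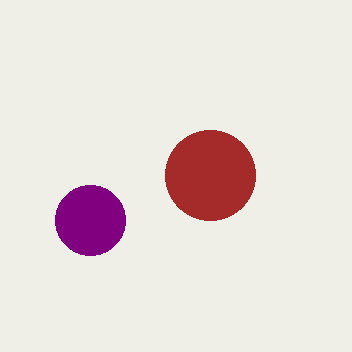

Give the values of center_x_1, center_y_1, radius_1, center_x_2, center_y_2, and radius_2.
center_x_1 = 90, center_y_1 = 220, radius_1 = 35, center_x_2 = 210, center_y_2 = 175, radius_2 = 45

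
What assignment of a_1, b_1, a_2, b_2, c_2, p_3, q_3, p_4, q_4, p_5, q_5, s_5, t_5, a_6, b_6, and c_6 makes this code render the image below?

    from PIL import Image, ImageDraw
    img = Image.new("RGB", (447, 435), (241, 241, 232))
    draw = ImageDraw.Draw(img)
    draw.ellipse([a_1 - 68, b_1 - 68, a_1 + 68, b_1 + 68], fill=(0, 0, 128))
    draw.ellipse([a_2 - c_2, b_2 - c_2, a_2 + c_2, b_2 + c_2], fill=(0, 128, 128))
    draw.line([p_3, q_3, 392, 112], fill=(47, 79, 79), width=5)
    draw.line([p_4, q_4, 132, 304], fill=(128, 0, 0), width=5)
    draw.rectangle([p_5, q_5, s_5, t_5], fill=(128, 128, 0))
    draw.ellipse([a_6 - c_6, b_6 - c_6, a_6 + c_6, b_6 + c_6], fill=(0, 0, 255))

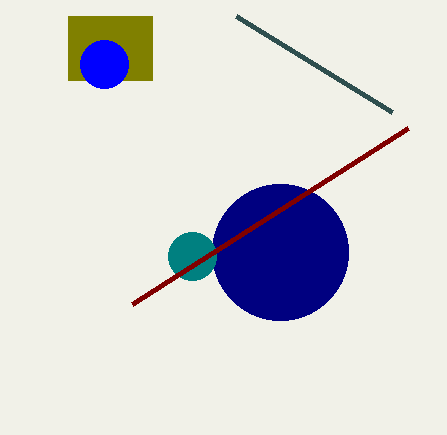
a_1 = 280, b_1 = 252, a_2 = 192, b_2 = 256, c_2 = 24, p_3 = 236, q_3 = 16, p_4 = 408, q_4 = 128, p_5 = 68, q_5 = 16, s_5 = 152, t_5 = 80, a_6 = 104, b_6 = 64, c_6 = 24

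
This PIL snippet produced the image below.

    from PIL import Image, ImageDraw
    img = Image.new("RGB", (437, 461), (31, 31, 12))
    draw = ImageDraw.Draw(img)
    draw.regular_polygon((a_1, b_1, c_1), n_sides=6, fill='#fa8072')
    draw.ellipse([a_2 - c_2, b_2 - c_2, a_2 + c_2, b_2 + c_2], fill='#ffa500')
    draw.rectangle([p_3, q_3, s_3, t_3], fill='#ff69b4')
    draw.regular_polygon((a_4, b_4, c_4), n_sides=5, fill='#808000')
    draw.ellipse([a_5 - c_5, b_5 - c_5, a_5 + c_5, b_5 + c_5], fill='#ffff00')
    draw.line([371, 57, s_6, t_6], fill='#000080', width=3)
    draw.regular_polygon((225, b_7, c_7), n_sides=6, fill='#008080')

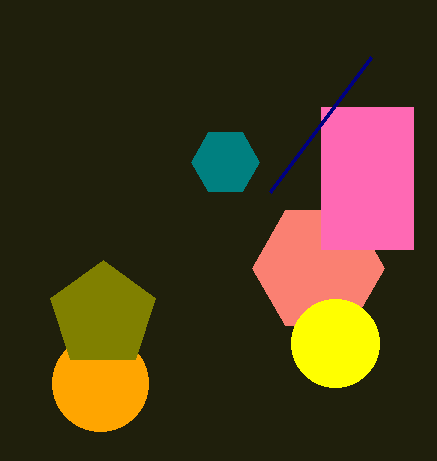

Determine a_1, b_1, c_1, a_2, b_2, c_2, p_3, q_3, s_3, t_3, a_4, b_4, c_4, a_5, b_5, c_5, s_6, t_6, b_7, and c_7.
a_1 = 318, b_1 = 268, c_1 = 66, a_2 = 100, b_2 = 383, c_2 = 48, p_3 = 321, q_3 = 107, s_3 = 413, t_3 = 249, a_4 = 103, b_4 = 315, c_4 = 55, a_5 = 335, b_5 = 343, c_5 = 44, s_6 = 270, t_6 = 192, b_7 = 162, c_7 = 34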